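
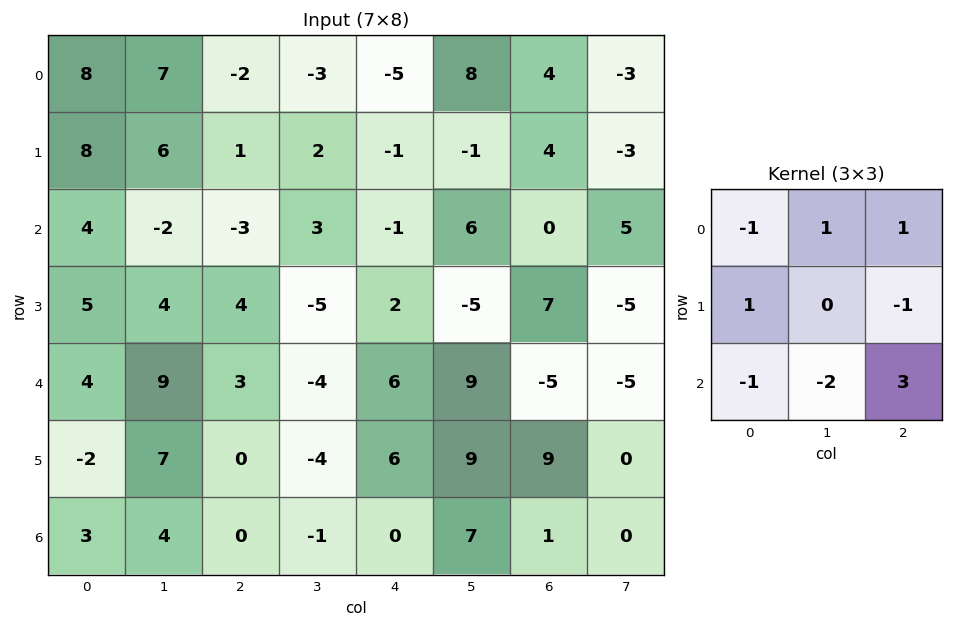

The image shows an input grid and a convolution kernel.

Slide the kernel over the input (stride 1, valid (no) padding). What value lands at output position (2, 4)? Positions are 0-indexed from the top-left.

-37

The receptive field on the input at this output position is [-1 6 0 / 2 -5 7 / 6 9 -5]. Elementwise product with the kernel and sum: -1·-1 + 6·1 + 0·1 + 2·1 + 7·-1 + 6·-1 + 9·-2 + -5·3.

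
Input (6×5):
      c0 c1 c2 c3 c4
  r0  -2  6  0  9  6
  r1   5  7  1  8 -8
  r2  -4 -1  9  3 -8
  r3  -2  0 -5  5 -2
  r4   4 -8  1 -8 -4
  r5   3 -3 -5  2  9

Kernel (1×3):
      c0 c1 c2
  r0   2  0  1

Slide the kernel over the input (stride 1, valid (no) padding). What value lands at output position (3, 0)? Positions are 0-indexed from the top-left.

The receptive field on the input at this output position is [-2 0 -5]. Elementwise product with the kernel and sum: -2·2 + -5·1.

-9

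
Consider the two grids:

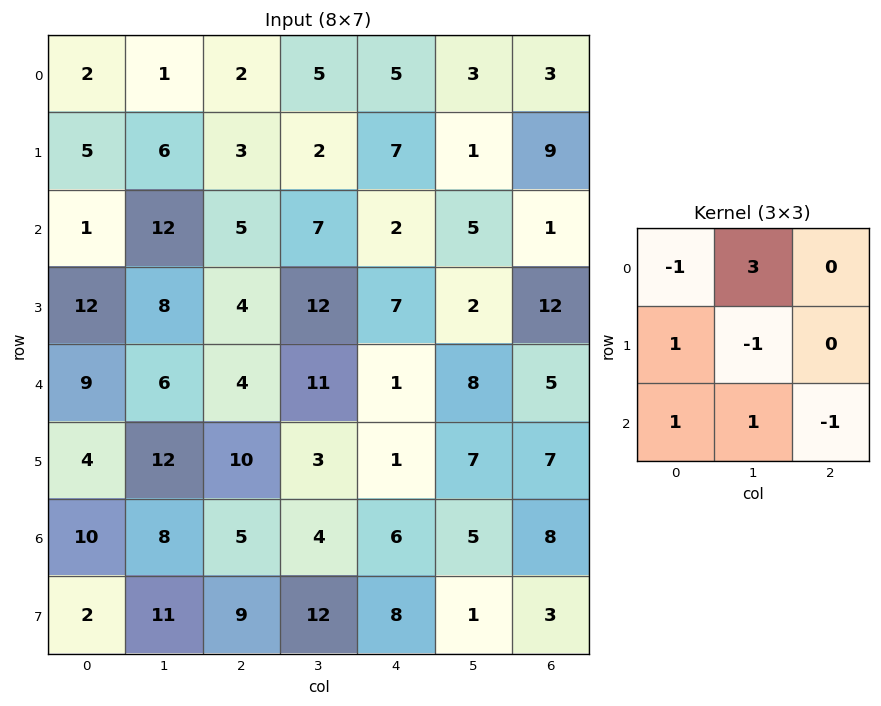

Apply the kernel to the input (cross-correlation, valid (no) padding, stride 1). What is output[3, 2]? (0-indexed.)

37

The receptive field on the input at this output position is [4 12 7 / 4 11 1 / 10 3 1]. Elementwise product with the kernel and sum: 4·-1 + 12·3 + 4·1 + 11·-1 + 10·1 + 3·1 + 1·-1.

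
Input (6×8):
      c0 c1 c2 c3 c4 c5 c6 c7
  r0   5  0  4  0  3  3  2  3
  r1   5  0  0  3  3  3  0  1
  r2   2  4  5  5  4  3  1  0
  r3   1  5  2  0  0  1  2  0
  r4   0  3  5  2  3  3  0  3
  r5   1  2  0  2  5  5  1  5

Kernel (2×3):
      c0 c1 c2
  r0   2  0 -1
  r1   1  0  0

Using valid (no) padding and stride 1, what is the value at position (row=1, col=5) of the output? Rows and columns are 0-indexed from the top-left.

8

The receptive field on the input at this output position is [3 0 1 / 3 1 0]. Elementwise product with the kernel and sum: 3·2 + 1·-1 + 3·1.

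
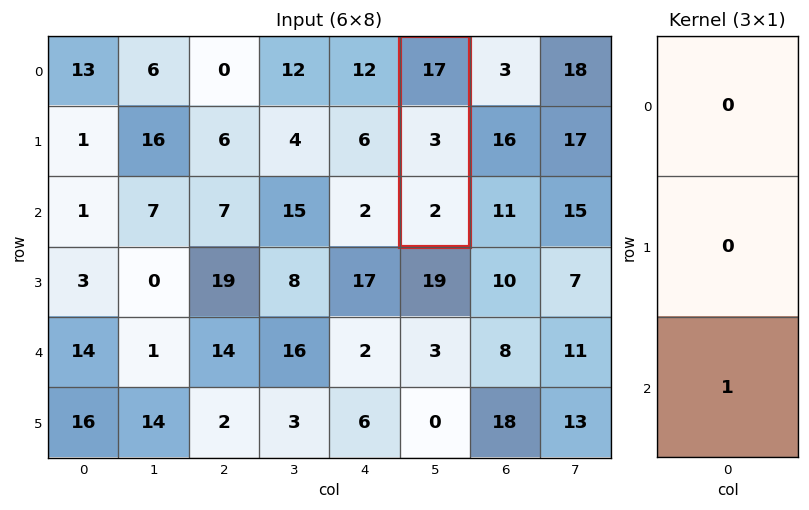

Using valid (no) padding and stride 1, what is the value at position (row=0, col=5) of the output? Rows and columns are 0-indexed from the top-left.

2

The receptive field on the input at this output position is [17 / 3 / 2]. Elementwise product with the kernel and sum: 2·1.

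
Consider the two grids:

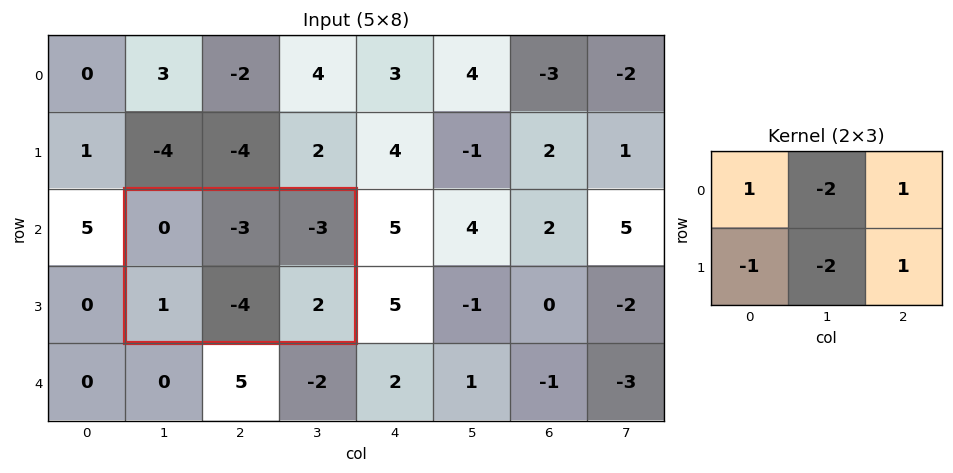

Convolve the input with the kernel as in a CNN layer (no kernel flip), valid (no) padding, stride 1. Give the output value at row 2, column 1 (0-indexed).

The receptive field on the input at this output position is [0 -3 -3 / 1 -4 2]. Elementwise product with the kernel and sum: 0·1 + -3·-2 + -3·1 + 1·-1 + -4·-2 + 2·1.

12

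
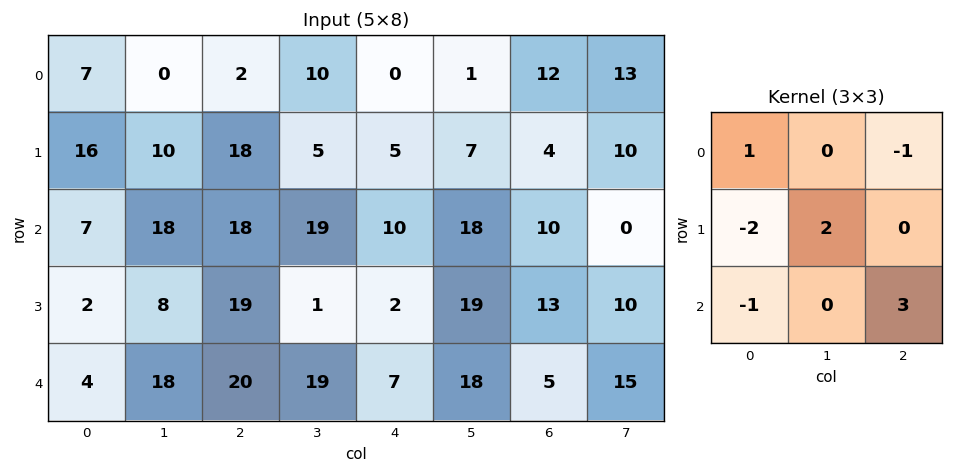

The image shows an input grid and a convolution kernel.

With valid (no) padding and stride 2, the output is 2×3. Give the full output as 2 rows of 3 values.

Output[0,0]: The receptive field on the input at this output position is [7 0 2 / 16 10 18 / 7 18 18]. Elementwise product with the kernel and sum: 7·1 + 2·-1 + 16·-2 + 10·2 + 7·-1 + 18·3.
Output[0,1]: The receptive field on the input at this output position is [2 10 0 / 18 5 5 / 18 19 10]. Elementwise product with the kernel and sum: 2·1 + 0·-1 + 18·-2 + 5·2 + 18·-1 + 10·3.

40 -12 12
57 -27 42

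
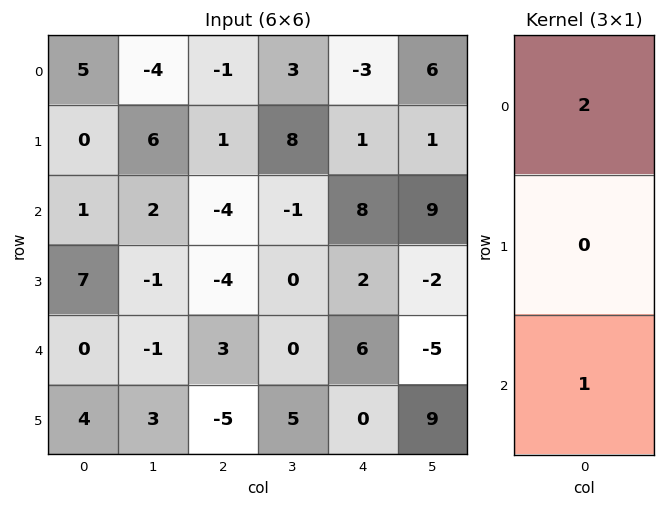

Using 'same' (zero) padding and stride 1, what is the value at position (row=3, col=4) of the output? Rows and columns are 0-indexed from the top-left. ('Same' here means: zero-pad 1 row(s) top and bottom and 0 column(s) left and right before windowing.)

The receptive field on the zero-padded input at this output position is [8 / 2 / 6]. Elementwise product with the kernel and sum: 8·2 + 6·1.

22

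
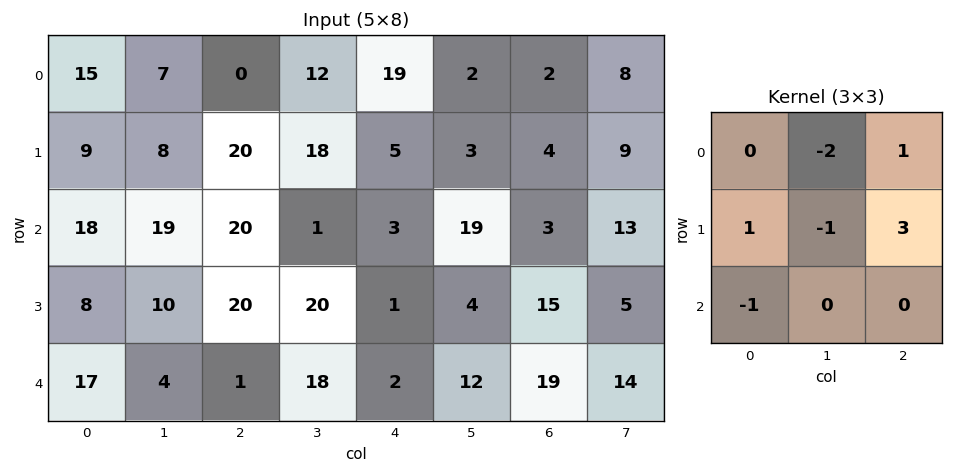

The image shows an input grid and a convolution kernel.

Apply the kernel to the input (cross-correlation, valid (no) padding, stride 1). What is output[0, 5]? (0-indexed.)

The receptive field on the input at this output position is [2 2 8 / 3 4 9 / 19 3 13]. Elementwise product with the kernel and sum: 2·-2 + 8·1 + 3·1 + 4·-1 + 9·3 + 19·-1.

11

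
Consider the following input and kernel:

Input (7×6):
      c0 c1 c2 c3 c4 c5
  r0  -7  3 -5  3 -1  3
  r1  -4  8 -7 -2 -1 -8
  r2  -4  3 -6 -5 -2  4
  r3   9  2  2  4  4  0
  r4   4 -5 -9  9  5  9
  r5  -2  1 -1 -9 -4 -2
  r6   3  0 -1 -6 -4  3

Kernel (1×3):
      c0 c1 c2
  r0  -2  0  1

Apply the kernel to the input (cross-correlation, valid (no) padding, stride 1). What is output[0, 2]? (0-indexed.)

9

The receptive field on the input at this output position is [-5 3 -1]. Elementwise product with the kernel and sum: -5·-2 + -1·1.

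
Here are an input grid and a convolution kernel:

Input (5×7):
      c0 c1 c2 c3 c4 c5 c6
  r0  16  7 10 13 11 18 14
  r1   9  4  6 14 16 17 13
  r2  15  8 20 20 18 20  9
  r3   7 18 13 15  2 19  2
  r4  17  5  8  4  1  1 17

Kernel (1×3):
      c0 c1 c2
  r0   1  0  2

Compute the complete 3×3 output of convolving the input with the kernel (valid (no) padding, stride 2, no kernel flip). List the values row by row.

Output[0,0]: The receptive field on the input at this output position is [16 7 10]. Elementwise product with the kernel and sum: 16·1 + 10·2.
Output[0,1]: The receptive field on the input at this output position is [10 13 11]. Elementwise product with the kernel and sum: 10·1 + 11·2.

36 32 39
55 56 36
33 10 35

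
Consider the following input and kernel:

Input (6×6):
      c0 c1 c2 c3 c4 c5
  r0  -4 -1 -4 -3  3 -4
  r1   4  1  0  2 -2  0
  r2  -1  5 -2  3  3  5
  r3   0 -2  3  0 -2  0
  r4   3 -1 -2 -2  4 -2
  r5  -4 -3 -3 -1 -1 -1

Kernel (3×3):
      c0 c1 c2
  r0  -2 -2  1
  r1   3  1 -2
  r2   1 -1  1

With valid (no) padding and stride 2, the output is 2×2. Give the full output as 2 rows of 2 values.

11 21
-16 18

Output[0,0]: The receptive field on the input at this output position is [-4 -1 -4 / 4 1 0 / -1 5 -2]. Elementwise product with the kernel and sum: -4·-2 + -1·-2 + -4·1 + 4·3 + 1·1 + 0·-2 + -1·1 + 5·-1 + -2·1.
Output[0,1]: The receptive field on the input at this output position is [-4 -3 3 / 0 2 -2 / -2 3 3]. Elementwise product with the kernel and sum: -4·-2 + -3·-2 + 3·1 + 0·3 + 2·1 + -2·-2 + -2·1 + 3·-1 + 3·1.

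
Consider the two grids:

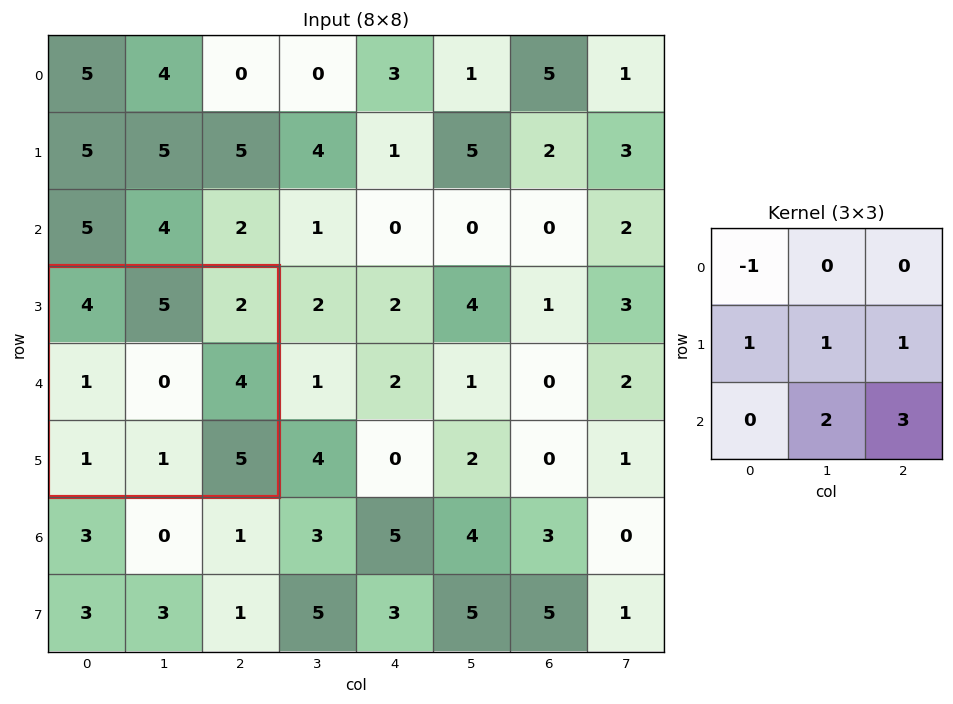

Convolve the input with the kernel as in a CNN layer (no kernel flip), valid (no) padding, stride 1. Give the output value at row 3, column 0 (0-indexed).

18

The receptive field on the input at this output position is [4 5 2 / 1 0 4 / 1 1 5]. Elementwise product with the kernel and sum: 4·-1 + 1·1 + 0·1 + 4·1 + 1·2 + 5·3.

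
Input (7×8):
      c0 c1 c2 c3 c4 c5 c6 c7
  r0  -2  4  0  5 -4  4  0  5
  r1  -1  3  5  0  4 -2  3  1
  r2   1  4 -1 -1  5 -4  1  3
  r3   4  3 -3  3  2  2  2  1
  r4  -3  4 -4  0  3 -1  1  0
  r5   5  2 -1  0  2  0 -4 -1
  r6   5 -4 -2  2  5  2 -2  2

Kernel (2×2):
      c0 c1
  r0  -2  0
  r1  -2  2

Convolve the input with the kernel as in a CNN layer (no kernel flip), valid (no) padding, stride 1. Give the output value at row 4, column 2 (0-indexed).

10

The receptive field on the input at this output position is [-4 0 / -1 0]. Elementwise product with the kernel and sum: -4·-2 + -1·-2 + 0·2.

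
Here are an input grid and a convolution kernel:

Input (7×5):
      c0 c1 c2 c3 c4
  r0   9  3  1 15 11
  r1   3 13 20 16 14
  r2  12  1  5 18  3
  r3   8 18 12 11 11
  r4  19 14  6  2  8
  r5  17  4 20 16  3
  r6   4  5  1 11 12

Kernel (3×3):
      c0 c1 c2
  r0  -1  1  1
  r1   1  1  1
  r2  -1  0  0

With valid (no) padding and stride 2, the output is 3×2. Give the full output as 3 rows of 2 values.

19 70
13 44
38 42

Output[0,0]: The receptive field on the input at this output position is [9 3 1 / 3 13 20 / 12 1 5]. Elementwise product with the kernel and sum: 9·-1 + 3·1 + 1·1 + 3·1 + 13·1 + 20·1 + 12·-1.
Output[0,1]: The receptive field on the input at this output position is [1 15 11 / 20 16 14 / 5 18 3]. Elementwise product with the kernel and sum: 1·-1 + 15·1 + 11·1 + 20·1 + 16·1 + 14·1 + 5·-1.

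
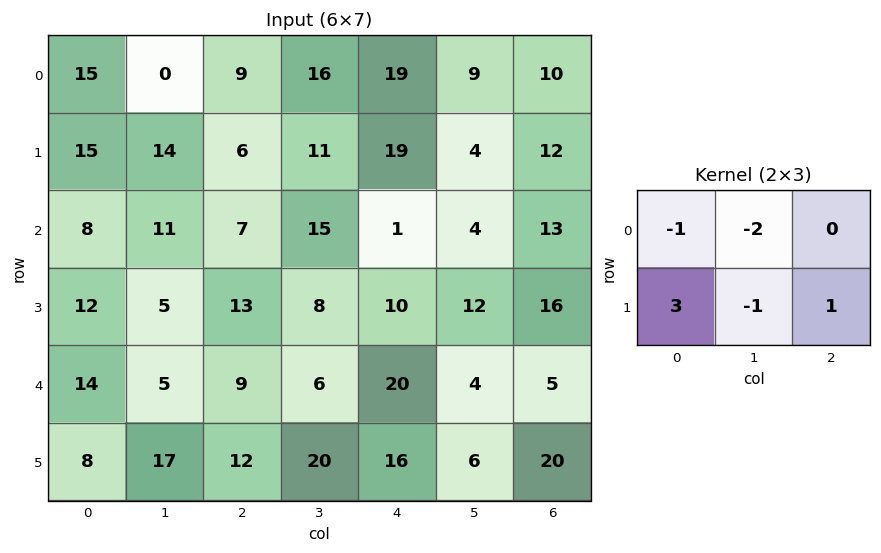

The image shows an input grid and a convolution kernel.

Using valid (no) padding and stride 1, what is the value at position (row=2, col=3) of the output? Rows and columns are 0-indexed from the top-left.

9

The receptive field on the input at this output position is [15 1 4 / 8 10 12]. Elementwise product with the kernel and sum: 15·-1 + 1·-2 + 8·3 + 10·-1 + 12·1.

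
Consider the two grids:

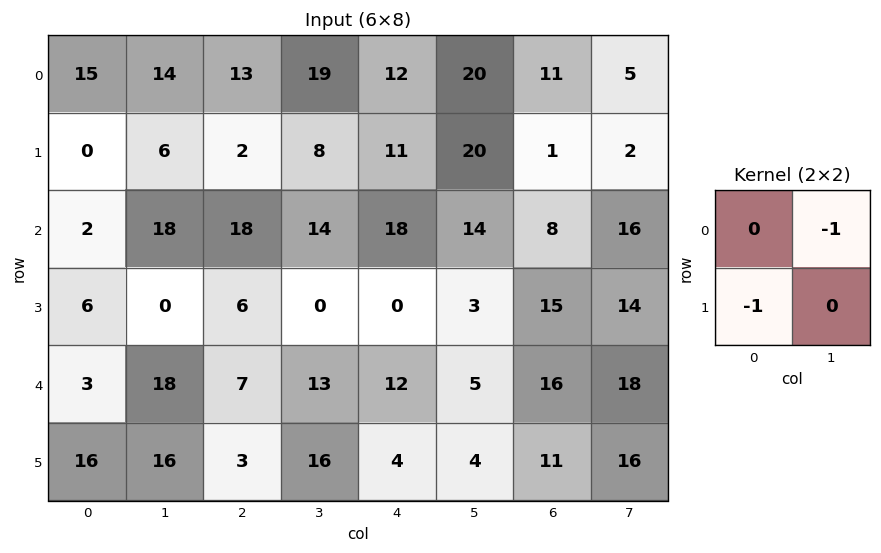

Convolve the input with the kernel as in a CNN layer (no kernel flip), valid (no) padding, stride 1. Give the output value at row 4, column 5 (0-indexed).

The receptive field on the input at this output position is [5 16 / 4 11]. Elementwise product with the kernel and sum: 16·-1 + 4·-1.

-20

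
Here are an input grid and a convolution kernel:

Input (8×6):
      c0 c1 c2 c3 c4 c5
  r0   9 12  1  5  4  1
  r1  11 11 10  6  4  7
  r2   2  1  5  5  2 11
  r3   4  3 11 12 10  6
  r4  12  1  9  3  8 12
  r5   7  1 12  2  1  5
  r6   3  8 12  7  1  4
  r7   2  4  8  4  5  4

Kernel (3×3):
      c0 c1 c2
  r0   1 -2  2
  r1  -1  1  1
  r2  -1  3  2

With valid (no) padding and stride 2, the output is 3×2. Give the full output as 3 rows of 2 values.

Output[0,0]: The receptive field on the input at this output position is [9 12 1 / 11 11 10 / 2 1 5]. Elementwise product with the kernel and sum: 9·1 + 12·-2 + 1·2 + 11·-1 + 11·1 + 10·1 + 2·-1 + 1·3 + 5·2.
Output[0,1]: The receptive field on the input at this output position is [1 5 4 / 10 6 4 / 5 5 2]. Elementwise product with the kernel and sum: 1·1 + 5·-2 + 4·2 + 10·-1 + 6·1 + 4·1 + 5·-1 + 5·3 + 2·2.

8 13
29 26
79 21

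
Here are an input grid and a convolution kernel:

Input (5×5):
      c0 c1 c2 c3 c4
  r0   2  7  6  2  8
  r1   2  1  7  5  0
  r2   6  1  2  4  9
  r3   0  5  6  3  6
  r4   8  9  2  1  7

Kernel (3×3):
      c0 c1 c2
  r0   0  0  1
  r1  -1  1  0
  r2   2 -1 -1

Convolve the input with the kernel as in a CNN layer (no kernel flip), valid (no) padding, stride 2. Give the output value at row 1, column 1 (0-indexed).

The receptive field on the input at this output position is [2 4 9 / 6 3 6 / 2 1 7]. Elementwise product with the kernel and sum: 9·1 + 6·-1 + 3·1 + 2·2 + 1·-1 + 7·-1.

2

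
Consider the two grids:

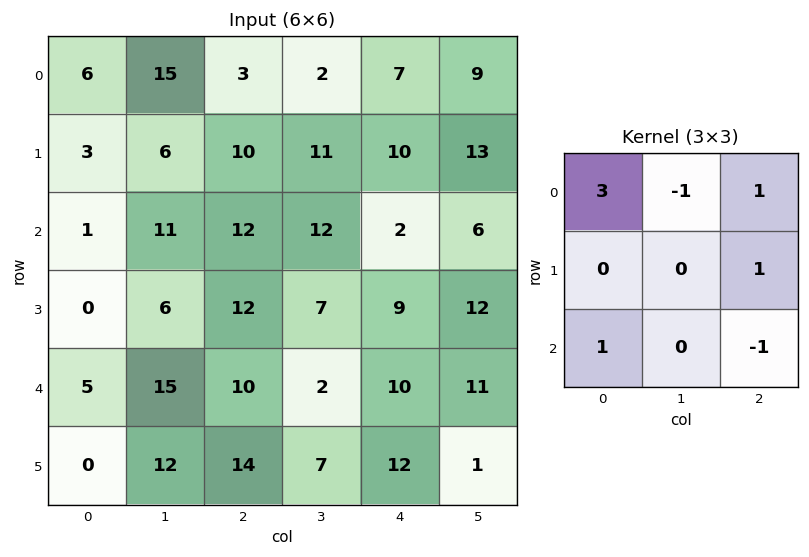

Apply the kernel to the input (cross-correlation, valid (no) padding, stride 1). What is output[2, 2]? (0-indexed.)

35

The receptive field on the input at this output position is [12 12 2 / 12 7 9 / 10 2 10]. Elementwise product with the kernel and sum: 12·3 + 12·-1 + 2·1 + 9·1 + 10·1 + 10·-1.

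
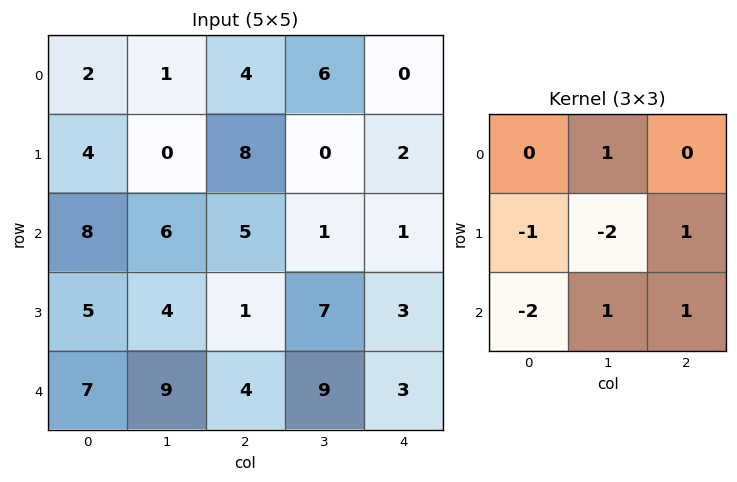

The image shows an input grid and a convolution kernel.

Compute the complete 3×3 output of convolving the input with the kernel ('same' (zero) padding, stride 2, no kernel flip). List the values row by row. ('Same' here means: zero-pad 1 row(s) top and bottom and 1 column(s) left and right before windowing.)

1 5 -4
3 -7 -12
0 -7 -12

Output[0,0]: The receptive field on the zero-padded input at this output position is [0 0 0 / 0 2 1 / 0 4 0]. Elementwise product with the kernel and sum: 0·1 + 0·-1 + 2·-2 + 1·1 + 0·-2 + 4·1 + 0·1.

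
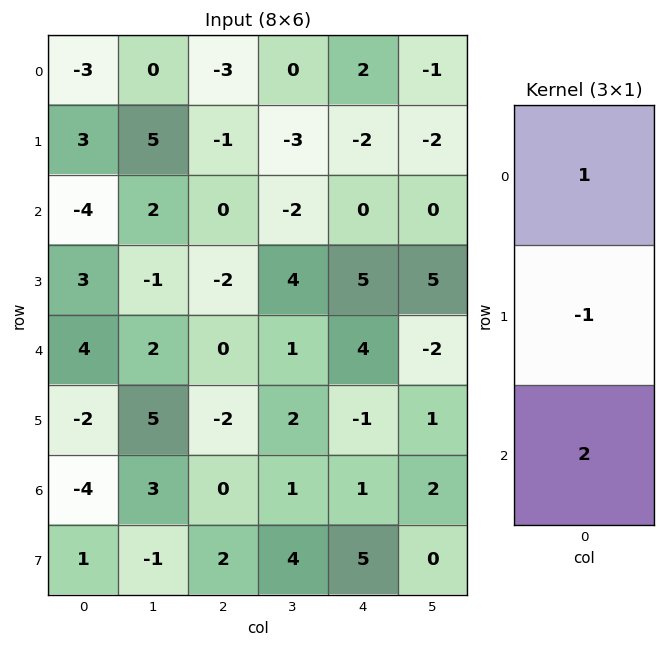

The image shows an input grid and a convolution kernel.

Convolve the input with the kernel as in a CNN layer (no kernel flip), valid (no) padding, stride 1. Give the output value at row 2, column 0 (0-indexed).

1

The receptive field on the input at this output position is [-4 / 3 / 4]. Elementwise product with the kernel and sum: -4·1 + 3·-1 + 4·2.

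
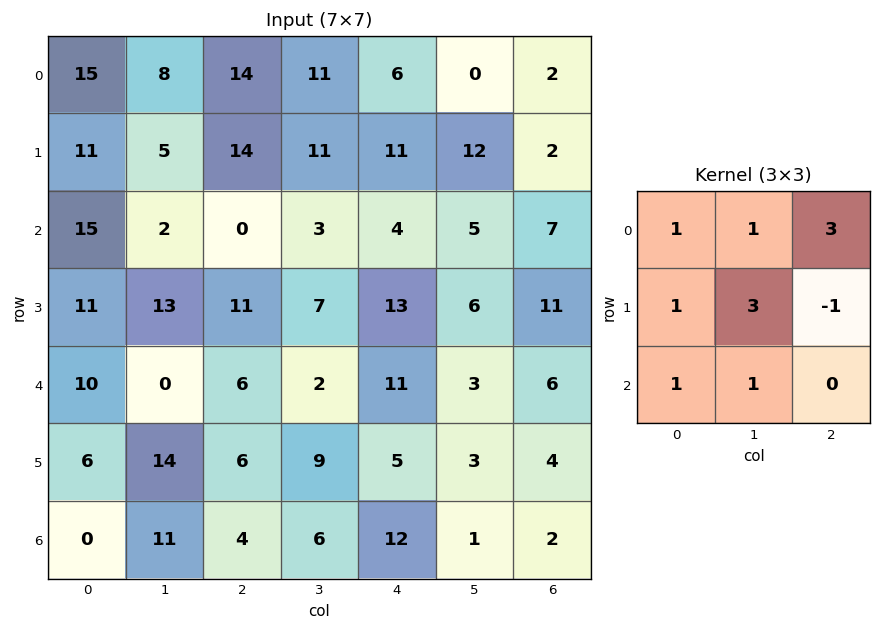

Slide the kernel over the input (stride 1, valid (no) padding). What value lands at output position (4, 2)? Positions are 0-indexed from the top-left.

79

The receptive field on the input at this output position is [6 2 11 / 6 9 5 / 4 6 12]. Elementwise product with the kernel and sum: 6·1 + 2·1 + 11·3 + 6·1 + 9·3 + 5·-1 + 4·1 + 6·1.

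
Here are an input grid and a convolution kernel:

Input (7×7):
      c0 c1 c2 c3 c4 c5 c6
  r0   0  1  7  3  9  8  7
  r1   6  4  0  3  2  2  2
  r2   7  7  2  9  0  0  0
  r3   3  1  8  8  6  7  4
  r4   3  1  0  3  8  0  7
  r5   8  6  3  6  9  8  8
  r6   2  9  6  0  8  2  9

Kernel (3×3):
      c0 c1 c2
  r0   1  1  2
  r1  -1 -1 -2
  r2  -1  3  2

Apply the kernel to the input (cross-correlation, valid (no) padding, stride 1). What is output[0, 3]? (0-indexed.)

10

The receptive field on the input at this output position is [3 9 8 / 3 2 2 / 9 0 0]. Elementwise product with the kernel and sum: 3·1 + 9·1 + 8·2 + 3·-1 + 2·-1 + 2·-2 + 9·-1 + 0·3 + 0·2.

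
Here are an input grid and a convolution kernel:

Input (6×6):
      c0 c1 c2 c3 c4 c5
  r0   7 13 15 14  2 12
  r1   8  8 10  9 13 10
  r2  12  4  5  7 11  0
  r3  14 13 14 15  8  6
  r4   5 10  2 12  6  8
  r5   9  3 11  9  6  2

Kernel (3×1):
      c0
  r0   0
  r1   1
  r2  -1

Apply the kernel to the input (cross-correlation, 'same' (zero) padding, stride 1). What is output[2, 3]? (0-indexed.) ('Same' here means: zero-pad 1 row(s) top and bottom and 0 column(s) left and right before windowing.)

The receptive field on the zero-padded input at this output position is [9 / 7 / 15]. Elementwise product with the kernel and sum: 7·1 + 15·-1.

-8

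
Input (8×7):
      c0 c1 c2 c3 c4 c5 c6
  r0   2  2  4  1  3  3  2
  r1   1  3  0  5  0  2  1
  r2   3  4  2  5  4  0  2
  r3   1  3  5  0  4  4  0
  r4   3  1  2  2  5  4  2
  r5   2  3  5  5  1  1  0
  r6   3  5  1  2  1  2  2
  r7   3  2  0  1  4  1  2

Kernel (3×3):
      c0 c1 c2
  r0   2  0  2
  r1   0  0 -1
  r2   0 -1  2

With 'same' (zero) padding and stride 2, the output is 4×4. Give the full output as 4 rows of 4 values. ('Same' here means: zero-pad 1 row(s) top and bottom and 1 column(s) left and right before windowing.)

3 9 1 -1
7 6 18 4
9 9 5 8
2 16 8 0

Output[0,0]: The receptive field on the zero-padded input at this output position is [0 0 0 / 0 2 2 / 0 1 3]. Elementwise product with the kernel and sum: 0·2 + 0·2 + 2·-1 + 1·-1 + 3·2.
Output[0,1]: The receptive field on the zero-padded input at this output position is [0 0 0 / 2 4 1 / 3 0 5]. Elementwise product with the kernel and sum: 0·2 + 0·2 + 1·-1 + 0·-1 + 5·2.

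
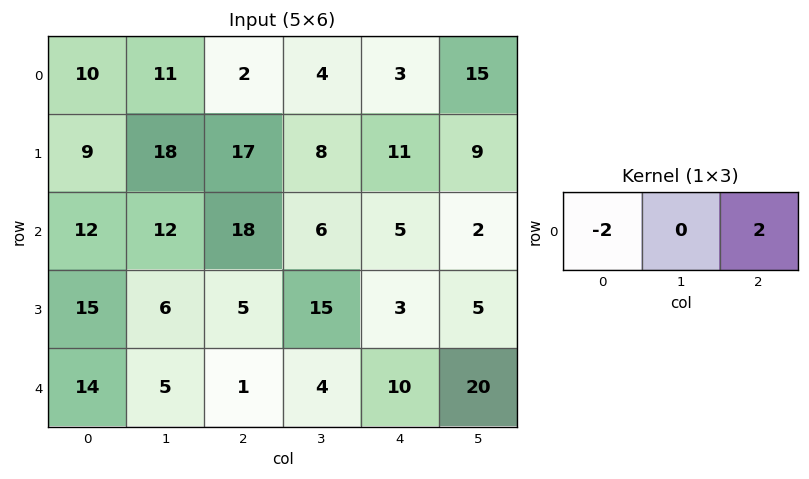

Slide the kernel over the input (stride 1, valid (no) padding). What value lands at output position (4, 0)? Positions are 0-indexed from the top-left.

The receptive field on the input at this output position is [14 5 1]. Elementwise product with the kernel and sum: 14·-2 + 1·2.

-26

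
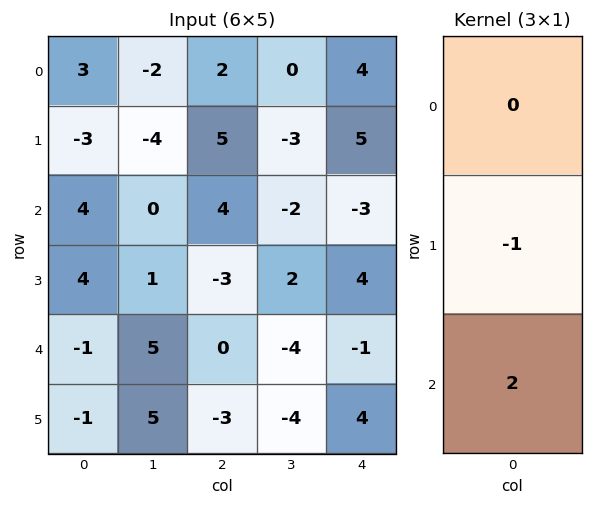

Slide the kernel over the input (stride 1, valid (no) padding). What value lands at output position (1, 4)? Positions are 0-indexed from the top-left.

The receptive field on the input at this output position is [5 / -3 / 4]. Elementwise product with the kernel and sum: -3·-1 + 4·2.

11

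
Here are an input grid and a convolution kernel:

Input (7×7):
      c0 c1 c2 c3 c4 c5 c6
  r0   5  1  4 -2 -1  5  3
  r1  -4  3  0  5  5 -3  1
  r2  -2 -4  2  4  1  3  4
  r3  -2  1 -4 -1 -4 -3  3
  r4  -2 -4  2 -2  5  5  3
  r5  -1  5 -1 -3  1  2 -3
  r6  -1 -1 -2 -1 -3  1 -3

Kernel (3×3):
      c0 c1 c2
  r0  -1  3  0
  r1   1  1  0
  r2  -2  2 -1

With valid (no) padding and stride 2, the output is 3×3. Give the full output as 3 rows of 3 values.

-9 -2 18
-17 -8 -2
-4 -7 24

Output[0,0]: The receptive field on the input at this output position is [5 1 4 / -4 3 0 / -2 -4 2]. Elementwise product with the kernel and sum: 5·-1 + 1·3 + -4·1 + 3·1 + -2·-2 + -4·2 + 2·-1.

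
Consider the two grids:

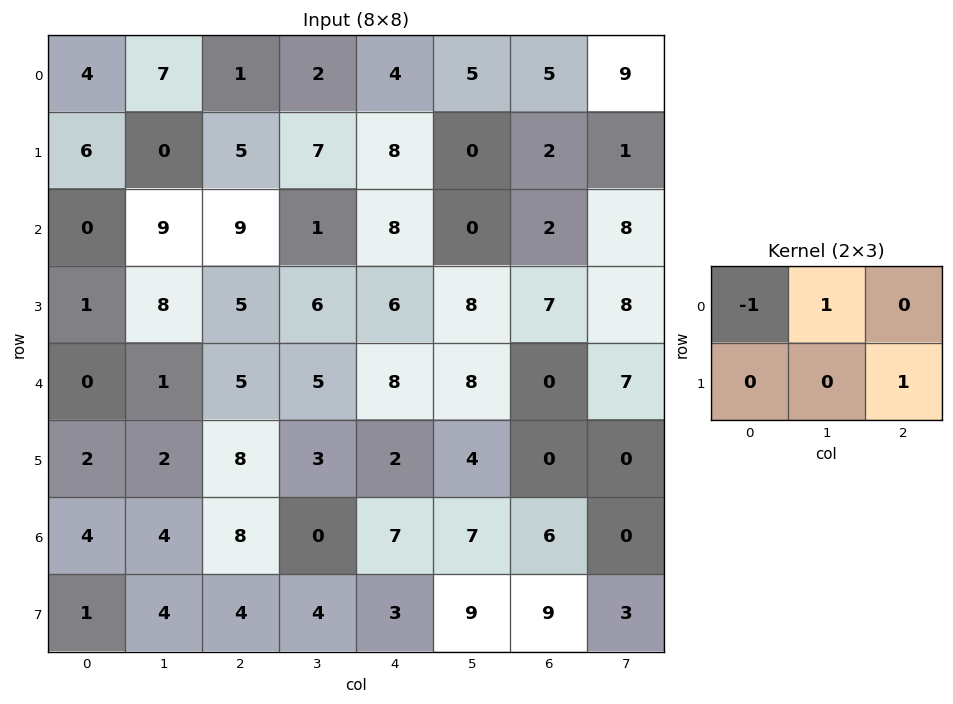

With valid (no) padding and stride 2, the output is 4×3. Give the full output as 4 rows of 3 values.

Output[0,0]: The receptive field on the input at this output position is [4 7 1 / 6 0 5]. Elementwise product with the kernel and sum: 4·-1 + 7·1 + 5·1.

8 9 3
14 -2 -1
9 2 0
4 -5 9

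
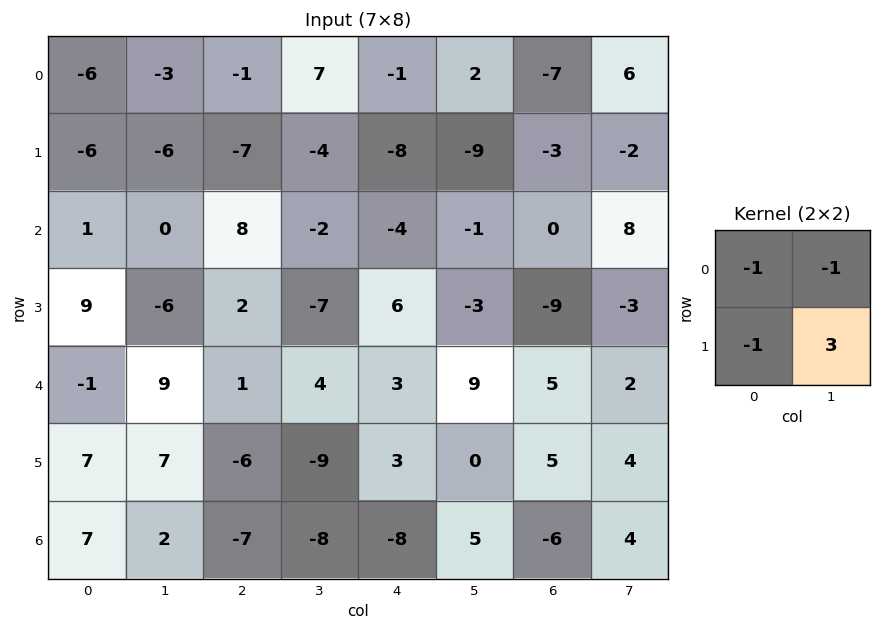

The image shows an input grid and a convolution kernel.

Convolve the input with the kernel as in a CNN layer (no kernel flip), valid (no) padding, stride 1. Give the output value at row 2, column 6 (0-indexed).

-8

The receptive field on the input at this output position is [0 8 / -9 -3]. Elementwise product with the kernel and sum: 0·-1 + 8·-1 + -9·-1 + -3·3.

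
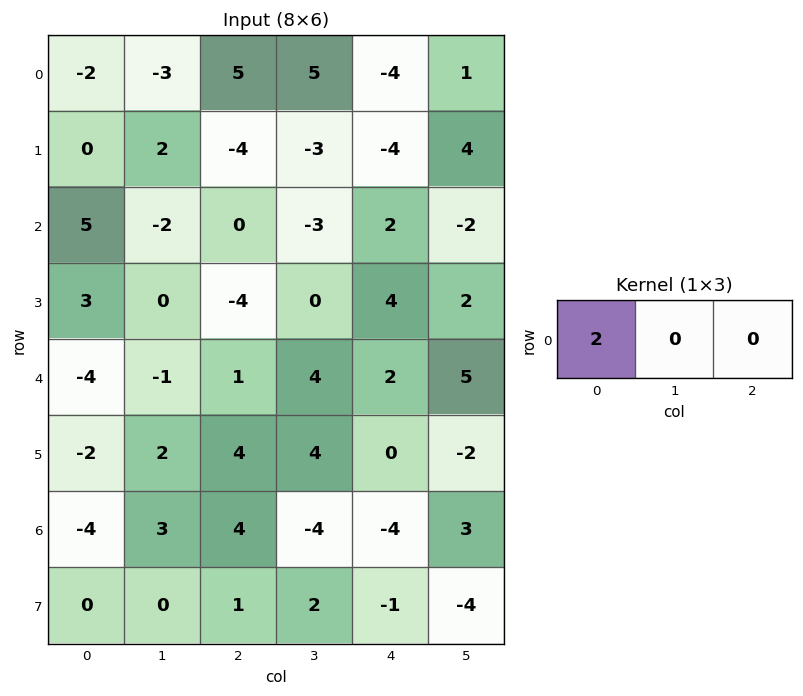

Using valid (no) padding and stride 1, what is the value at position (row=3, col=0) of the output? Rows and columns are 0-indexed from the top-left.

The receptive field on the input at this output position is [3 0 -4]. Elementwise product with the kernel and sum: 3·2.

6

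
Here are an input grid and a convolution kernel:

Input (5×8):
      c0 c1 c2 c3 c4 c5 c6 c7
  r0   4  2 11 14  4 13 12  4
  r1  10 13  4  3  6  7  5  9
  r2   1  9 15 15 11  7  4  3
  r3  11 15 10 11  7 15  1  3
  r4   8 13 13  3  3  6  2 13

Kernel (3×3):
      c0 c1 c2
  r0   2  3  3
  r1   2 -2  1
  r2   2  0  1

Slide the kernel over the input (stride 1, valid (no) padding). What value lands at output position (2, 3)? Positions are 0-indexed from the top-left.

The receptive field on the input at this output position is [15 11 7 / 11 7 15 / 3 3 6]. Elementwise product with the kernel and sum: 15·2 + 11·3 + 7·3 + 11·2 + 7·-2 + 15·1 + 3·2 + 6·1.

119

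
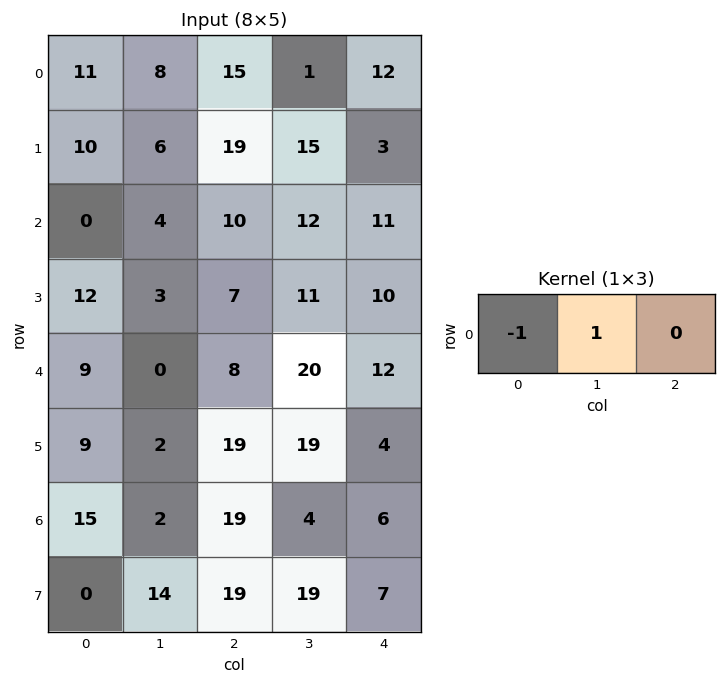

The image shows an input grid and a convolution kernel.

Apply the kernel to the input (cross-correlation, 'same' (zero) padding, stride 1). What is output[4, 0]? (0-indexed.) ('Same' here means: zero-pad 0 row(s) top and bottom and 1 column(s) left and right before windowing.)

The receptive field on the zero-padded input at this output position is [0 9 0]. Elementwise product with the kernel and sum: 0·-1 + 9·1.

9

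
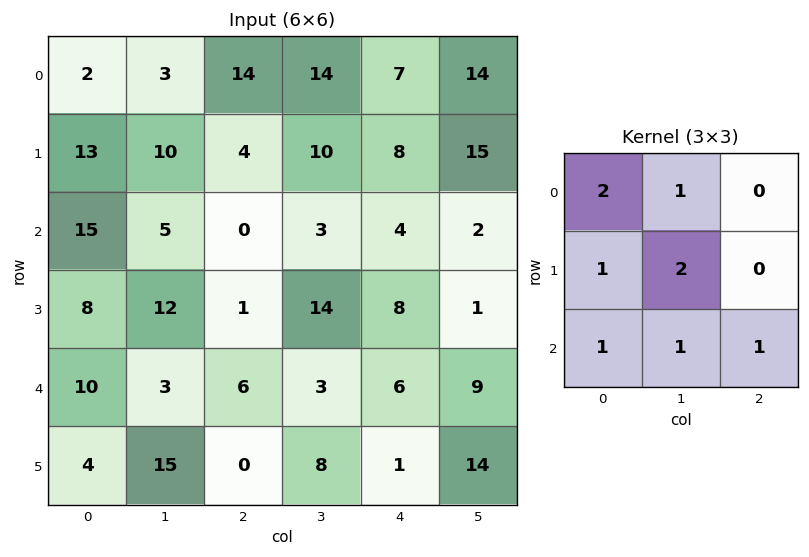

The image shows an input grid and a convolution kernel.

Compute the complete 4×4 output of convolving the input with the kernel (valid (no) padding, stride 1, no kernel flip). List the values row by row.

60 46 73 70
82 56 47 62
86 36 47 58
63 63 37 74

Output[0,0]: The receptive field on the input at this output position is [2 3 14 / 13 10 4 / 15 5 0]. Elementwise product with the kernel and sum: 2·2 + 3·1 + 13·1 + 10·2 + 15·1 + 5·1 + 0·1.
Output[0,1]: The receptive field on the input at this output position is [3 14 14 / 10 4 10 / 5 0 3]. Elementwise product with the kernel and sum: 3·2 + 14·1 + 10·1 + 4·2 + 5·1 + 0·1 + 3·1.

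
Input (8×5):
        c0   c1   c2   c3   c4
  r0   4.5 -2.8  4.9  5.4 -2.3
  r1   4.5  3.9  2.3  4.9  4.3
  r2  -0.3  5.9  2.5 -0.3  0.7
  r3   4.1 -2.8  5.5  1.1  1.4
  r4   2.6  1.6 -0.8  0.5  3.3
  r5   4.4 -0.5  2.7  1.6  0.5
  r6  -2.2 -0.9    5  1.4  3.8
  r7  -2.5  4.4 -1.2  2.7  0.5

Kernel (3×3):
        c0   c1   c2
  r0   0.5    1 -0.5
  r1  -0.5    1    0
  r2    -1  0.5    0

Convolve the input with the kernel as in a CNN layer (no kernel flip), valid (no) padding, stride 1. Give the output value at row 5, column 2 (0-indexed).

The receptive field on the input at this output position is [2.7 1.6 0.5 / 5 1.4 3.8 / -1.2 2.7 0.5]. Elementwise product with the kernel and sum: 2.7·0.5 + 1.6·1 + 0.5·-0.5 + 5·-0.5 + 1.4·1 + -1.2·-1 + 2.7·0.5.

4.15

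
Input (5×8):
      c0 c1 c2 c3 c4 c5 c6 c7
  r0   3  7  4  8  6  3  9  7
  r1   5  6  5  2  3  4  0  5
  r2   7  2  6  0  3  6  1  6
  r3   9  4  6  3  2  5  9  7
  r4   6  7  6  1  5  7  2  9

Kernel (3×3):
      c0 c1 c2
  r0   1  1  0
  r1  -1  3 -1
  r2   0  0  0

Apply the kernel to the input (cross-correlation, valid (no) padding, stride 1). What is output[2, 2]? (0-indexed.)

7

The receptive field on the input at this output position is [6 0 3 / 6 3 2 / 6 1 5]. Elementwise product with the kernel and sum: 6·1 + 0·1 + 6·-1 + 3·3 + 2·-1.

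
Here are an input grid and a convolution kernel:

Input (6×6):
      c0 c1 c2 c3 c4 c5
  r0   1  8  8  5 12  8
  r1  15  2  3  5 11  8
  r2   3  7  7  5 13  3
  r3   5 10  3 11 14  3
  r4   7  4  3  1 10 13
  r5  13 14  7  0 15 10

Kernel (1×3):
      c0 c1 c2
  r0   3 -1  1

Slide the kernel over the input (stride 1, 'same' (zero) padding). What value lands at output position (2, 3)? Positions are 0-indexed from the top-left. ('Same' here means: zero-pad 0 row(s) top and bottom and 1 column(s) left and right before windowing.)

The receptive field on the zero-padded input at this output position is [7 5 13]. Elementwise product with the kernel and sum: 7·3 + 5·-1 + 13·1.

29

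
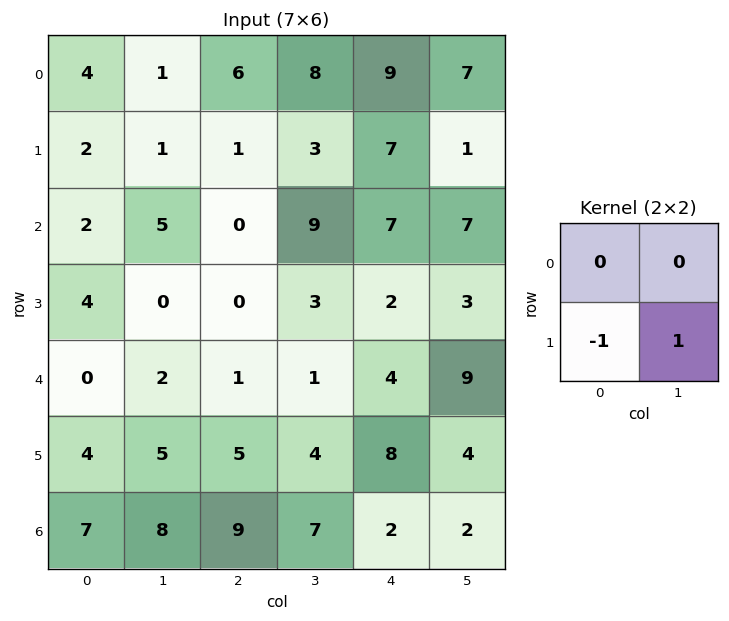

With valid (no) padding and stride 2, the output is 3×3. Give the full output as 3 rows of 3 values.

Output[0,0]: The receptive field on the input at this output position is [4 1 / 2 1]. Elementwise product with the kernel and sum: 2·-1 + 1·1.

-1 2 -6
-4 3 1
1 -1 -4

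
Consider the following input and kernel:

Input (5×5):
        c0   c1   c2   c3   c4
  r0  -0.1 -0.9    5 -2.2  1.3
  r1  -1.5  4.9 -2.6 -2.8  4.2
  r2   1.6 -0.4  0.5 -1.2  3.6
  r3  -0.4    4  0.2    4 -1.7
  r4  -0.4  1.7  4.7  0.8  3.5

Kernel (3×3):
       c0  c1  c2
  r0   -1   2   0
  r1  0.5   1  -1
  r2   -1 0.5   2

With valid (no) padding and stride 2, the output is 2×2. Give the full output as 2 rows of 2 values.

Output[0,0]: The receptive field on the input at this output position is [-0.1 -0.9 5 / -1.5 4.9 -2.6 / 1.6 -0.4 0.5]. Elementwise product with the kernel and sum: -0.1·-1 + -0.9·2 + -1.5·0.5 + 4.9·1 + -2.6·-1 + 1.6·-1 + -0.4·0.5 + 0.5·2.

4.25 -11.6
11.85 5.6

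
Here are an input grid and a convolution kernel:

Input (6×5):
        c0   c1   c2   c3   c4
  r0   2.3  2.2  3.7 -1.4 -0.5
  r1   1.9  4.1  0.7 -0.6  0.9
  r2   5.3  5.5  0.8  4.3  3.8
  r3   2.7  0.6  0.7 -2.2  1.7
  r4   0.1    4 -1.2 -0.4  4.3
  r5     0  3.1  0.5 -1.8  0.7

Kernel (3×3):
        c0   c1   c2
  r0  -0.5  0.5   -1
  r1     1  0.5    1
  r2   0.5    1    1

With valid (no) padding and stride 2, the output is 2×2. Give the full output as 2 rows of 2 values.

9.85 7.75
5.85 2.55

Output[0,0]: The receptive field on the input at this output position is [2.3 2.2 3.7 / 1.9 4.1 0.7 / 5.3 5.5 0.8]. Elementwise product with the kernel and sum: 2.3·-0.5 + 2.2·0.5 + 3.7·-1 + 1.9·1 + 4.1·0.5 + 0.7·1 + 5.3·0.5 + 5.5·1 + 0.8·1.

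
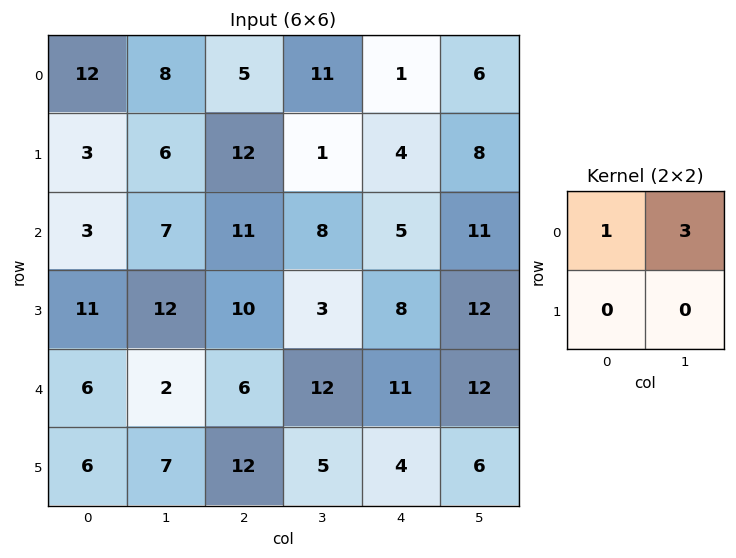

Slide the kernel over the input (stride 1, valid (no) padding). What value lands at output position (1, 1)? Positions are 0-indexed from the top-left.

42

The receptive field on the input at this output position is [6 12 / 7 11]. Elementwise product with the kernel and sum: 6·1 + 12·3.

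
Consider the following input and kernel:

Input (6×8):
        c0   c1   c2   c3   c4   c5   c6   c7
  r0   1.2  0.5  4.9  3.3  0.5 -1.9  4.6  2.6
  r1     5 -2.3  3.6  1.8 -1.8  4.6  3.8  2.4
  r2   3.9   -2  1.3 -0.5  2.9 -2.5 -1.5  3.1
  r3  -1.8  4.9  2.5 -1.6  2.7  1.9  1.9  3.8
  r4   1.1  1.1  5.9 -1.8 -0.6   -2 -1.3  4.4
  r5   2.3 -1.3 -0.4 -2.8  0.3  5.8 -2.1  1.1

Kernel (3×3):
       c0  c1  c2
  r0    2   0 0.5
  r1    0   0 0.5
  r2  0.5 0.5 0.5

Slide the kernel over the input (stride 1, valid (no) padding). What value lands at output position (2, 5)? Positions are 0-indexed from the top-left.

The receptive field on the input at this output position is [-2.5 -1.5 3.1 / 1.9 1.9 3.8 / -2 -1.3 4.4]. Elementwise product with the kernel and sum: -2.5·2 + 3.1·0.5 + 3.8·0.5 + -2·0.5 + -1.3·0.5 + 4.4·0.5.

-1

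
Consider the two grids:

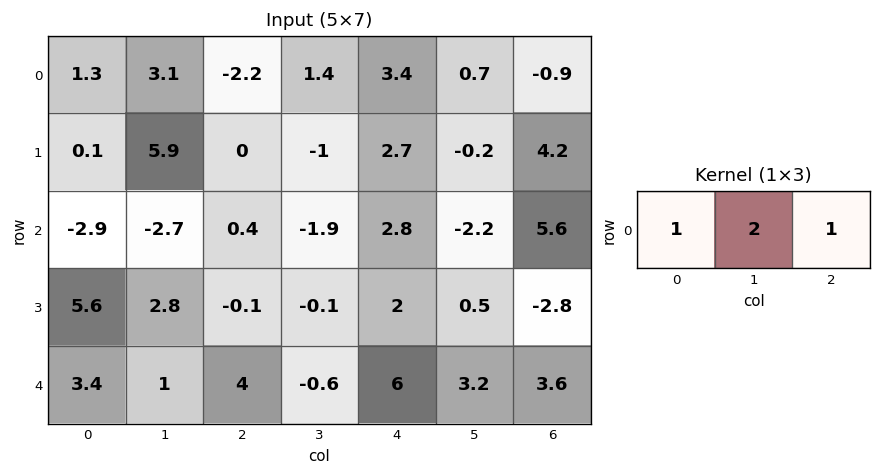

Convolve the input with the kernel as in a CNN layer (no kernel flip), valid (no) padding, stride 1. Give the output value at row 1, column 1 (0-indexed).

The receptive field on the input at this output position is [5.9 0 -1]. Elementwise product with the kernel and sum: 5.9·1 + 0·2 + -1·1.

4.9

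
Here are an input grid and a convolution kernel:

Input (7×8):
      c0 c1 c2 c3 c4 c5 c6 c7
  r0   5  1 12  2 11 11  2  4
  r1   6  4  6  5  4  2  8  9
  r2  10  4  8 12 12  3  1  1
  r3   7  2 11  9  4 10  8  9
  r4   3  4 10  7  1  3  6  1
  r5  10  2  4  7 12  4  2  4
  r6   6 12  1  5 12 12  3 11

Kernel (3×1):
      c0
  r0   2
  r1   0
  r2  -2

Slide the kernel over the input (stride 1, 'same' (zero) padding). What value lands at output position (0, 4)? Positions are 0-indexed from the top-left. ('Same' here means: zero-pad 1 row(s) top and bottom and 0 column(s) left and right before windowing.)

-8

The receptive field on the zero-padded input at this output position is [0 / 11 / 4]. Elementwise product with the kernel and sum: 0·2 + 4·-2.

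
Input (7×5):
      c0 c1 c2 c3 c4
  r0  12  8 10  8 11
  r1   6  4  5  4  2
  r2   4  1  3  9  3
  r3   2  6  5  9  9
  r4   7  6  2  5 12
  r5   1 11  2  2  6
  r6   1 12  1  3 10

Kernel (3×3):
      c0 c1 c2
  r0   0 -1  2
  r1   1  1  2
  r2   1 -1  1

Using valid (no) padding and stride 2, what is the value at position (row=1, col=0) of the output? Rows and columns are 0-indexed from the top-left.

26

The receptive field on the input at this output position is [4 1 3 / 2 6 5 / 7 6 2]. Elementwise product with the kernel and sum: 1·-1 + 3·2 + 2·1 + 6·1 + 5·2 + 7·1 + 6·-1 + 2·1.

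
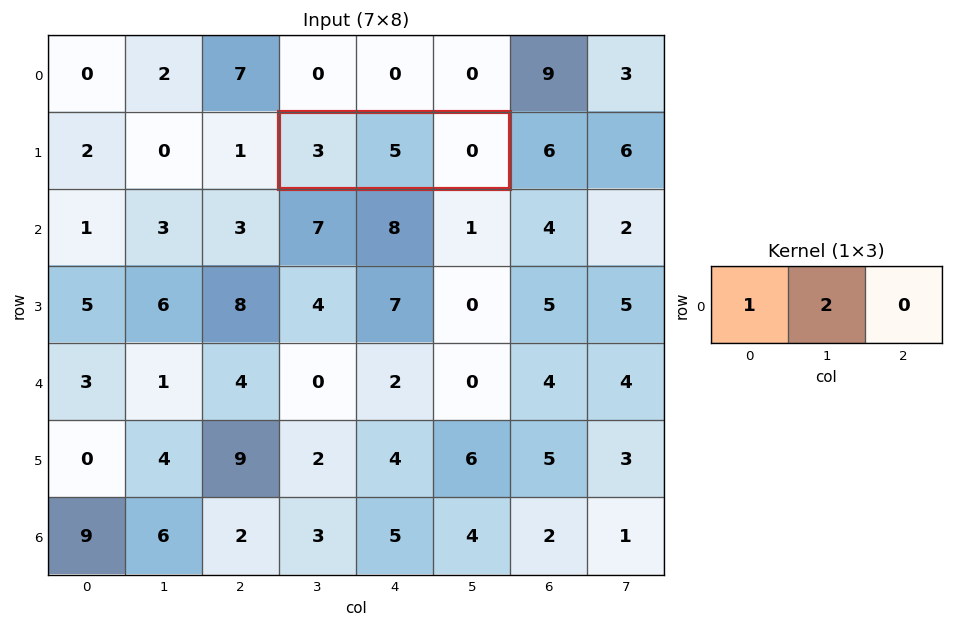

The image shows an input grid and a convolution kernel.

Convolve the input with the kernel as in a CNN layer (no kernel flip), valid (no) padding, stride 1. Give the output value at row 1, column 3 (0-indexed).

The receptive field on the input at this output position is [3 5 0]. Elementwise product with the kernel and sum: 3·1 + 5·2.

13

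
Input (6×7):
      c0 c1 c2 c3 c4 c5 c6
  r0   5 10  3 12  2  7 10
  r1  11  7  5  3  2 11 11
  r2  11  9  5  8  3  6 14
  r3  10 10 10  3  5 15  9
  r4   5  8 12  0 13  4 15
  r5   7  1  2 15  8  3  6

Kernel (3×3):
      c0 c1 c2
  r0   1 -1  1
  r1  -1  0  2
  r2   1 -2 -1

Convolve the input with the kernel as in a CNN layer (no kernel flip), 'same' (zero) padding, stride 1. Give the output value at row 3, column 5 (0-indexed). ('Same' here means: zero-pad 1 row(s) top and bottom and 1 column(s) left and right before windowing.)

The receptive field on the zero-padded input at this output position is [3 6 14 / 5 15 9 / 13 4 15]. Elementwise product with the kernel and sum: 3·1 + 6·-1 + 14·1 + 5·-1 + 9·2 + 13·1 + 4·-2 + 15·-1.

14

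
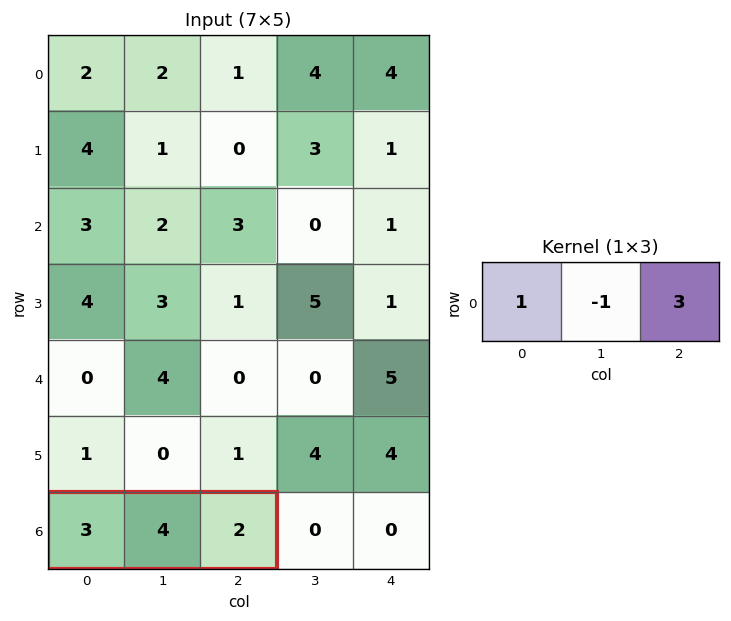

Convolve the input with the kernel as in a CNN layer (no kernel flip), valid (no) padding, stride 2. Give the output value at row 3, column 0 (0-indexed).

The receptive field on the input at this output position is [3 4 2]. Elementwise product with the kernel and sum: 3·1 + 4·-1 + 2·3.

5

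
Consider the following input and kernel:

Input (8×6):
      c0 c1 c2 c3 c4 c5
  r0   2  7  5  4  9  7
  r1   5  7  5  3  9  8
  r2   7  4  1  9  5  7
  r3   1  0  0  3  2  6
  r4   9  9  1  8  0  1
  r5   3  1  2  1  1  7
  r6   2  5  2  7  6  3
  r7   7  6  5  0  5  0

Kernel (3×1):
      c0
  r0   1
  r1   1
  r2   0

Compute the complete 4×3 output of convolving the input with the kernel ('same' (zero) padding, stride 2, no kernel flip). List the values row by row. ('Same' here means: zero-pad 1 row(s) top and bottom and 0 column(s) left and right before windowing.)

Output[0,0]: The receptive field on the zero-padded input at this output position is [0 / 2 / 5]. Elementwise product with the kernel and sum: 0·1 + 2·1.
Output[0,1]: The receptive field on the zero-padded input at this output position is [0 / 5 / 5]. Elementwise product with the kernel and sum: 0·1 + 5·1.

2 5 9
12 6 14
10 1 2
5 4 7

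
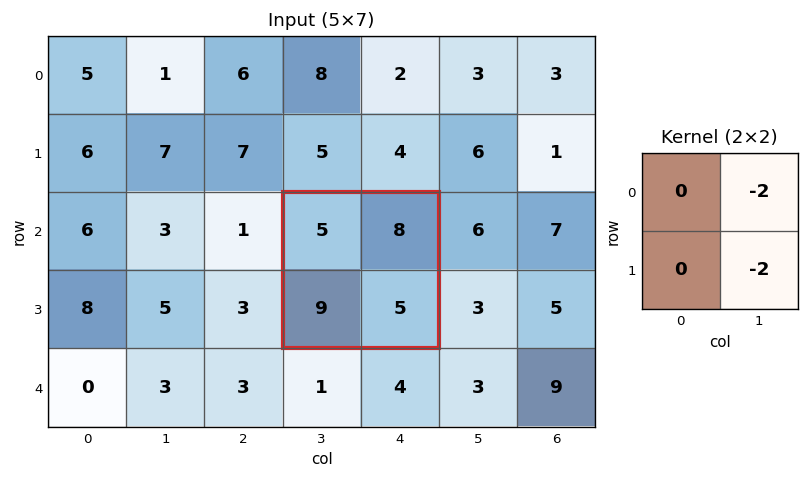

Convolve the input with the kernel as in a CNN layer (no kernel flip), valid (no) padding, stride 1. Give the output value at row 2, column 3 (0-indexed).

-26

The receptive field on the input at this output position is [5 8 / 9 5]. Elementwise product with the kernel and sum: 8·-2 + 5·-2.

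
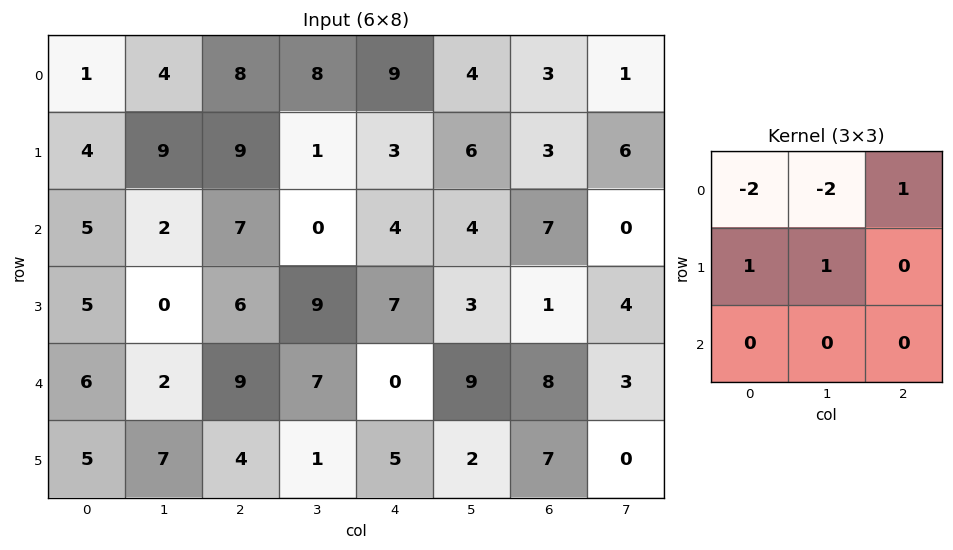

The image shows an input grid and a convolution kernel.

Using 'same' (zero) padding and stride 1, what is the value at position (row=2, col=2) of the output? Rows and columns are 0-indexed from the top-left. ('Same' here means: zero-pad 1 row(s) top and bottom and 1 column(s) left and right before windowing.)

The receptive field on the zero-padded input at this output position is [9 9 1 / 2 7 0 / 0 6 9]. Elementwise product with the kernel and sum: 9·-2 + 9·-2 + 1·1 + 2·1 + 7·1.

-26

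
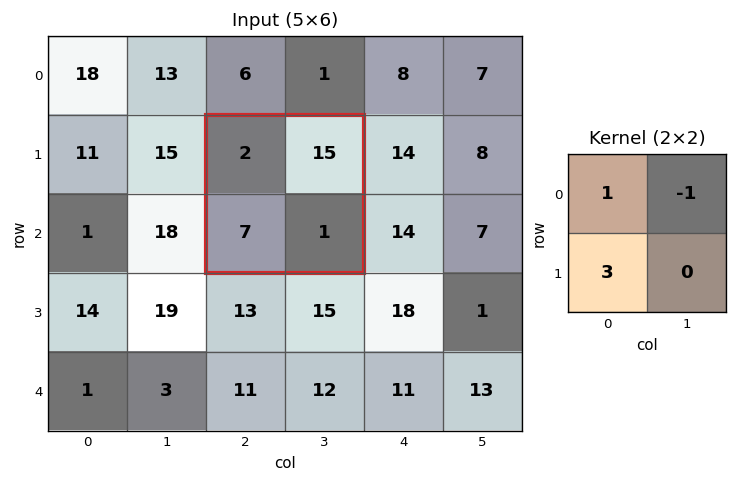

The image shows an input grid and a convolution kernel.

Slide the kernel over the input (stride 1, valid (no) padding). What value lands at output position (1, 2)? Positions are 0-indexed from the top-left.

8

The receptive field on the input at this output position is [2 15 / 7 1]. Elementwise product with the kernel and sum: 2·1 + 15·-1 + 7·3.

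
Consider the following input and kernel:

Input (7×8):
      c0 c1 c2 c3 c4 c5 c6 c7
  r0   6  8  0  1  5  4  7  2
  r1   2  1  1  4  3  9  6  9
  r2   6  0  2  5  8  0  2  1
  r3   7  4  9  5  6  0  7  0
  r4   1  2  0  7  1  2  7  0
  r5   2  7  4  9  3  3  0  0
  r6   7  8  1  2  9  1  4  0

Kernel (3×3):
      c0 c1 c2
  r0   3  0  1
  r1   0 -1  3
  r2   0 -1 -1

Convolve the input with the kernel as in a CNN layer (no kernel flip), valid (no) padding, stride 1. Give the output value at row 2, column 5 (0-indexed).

The receptive field on the input at this output position is [0 2 1 / 0 7 0 / 2 7 0]. Elementwise product with the kernel and sum: 0·3 + 1·1 + 7·-1 + 0·3 + 7·-1 + 0·-1.

-13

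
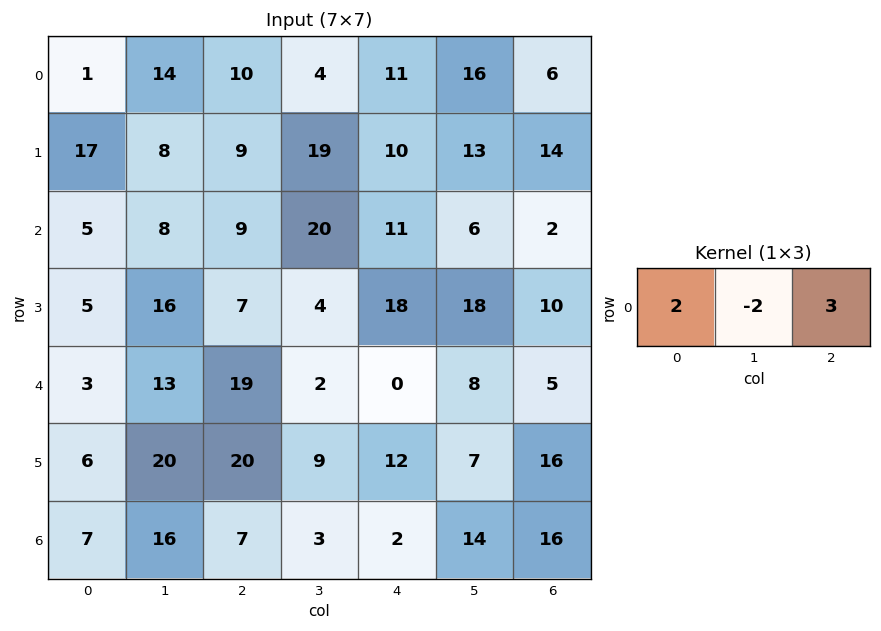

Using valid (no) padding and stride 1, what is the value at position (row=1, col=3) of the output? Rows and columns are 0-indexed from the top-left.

The receptive field on the input at this output position is [19 10 13]. Elementwise product with the kernel and sum: 19·2 + 10·-2 + 13·3.

57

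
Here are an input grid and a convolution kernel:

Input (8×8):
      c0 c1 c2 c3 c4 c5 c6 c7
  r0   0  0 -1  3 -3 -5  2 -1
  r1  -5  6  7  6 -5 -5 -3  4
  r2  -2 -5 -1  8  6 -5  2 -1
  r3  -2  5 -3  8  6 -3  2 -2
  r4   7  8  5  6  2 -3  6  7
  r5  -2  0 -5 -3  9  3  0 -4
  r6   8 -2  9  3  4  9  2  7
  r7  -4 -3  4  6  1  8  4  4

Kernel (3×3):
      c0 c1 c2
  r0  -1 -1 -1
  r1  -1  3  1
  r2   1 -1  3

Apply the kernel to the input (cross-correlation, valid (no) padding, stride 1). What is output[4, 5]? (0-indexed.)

11

The receptive field on the input at this output position is [-3 6 7 / 3 0 -4 / 9 2 7]. Elementwise product with the kernel and sum: -3·-1 + 6·-1 + 7·-1 + 3·-1 + 0·3 + -4·1 + 9·1 + 2·-1 + 7·3.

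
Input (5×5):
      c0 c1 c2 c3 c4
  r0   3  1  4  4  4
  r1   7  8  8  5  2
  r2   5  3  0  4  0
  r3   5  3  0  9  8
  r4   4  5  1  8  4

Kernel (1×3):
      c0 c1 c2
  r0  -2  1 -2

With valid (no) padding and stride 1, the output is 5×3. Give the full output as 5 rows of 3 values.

-13 -6 -12
-22 -18 -15
-7 -14 4
-7 -24 -7
-5 -25 -2

Output[0,0]: The receptive field on the input at this output position is [3 1 4]. Elementwise product with the kernel and sum: 3·-2 + 1·1 + 4·-2.
Output[0,1]: The receptive field on the input at this output position is [1 4 4]. Elementwise product with the kernel and sum: 1·-2 + 4·1 + 4·-2.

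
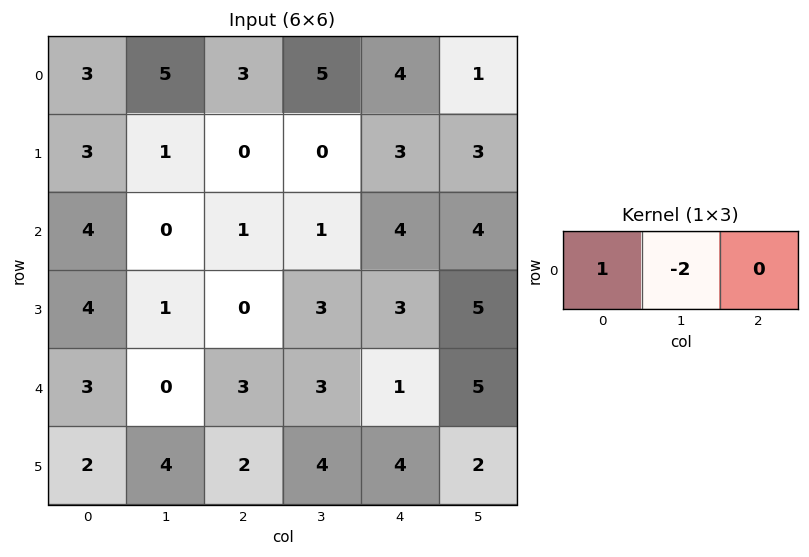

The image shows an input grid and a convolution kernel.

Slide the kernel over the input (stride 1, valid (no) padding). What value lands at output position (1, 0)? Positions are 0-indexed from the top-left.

The receptive field on the input at this output position is [3 1 0]. Elementwise product with the kernel and sum: 3·1 + 1·-2.

1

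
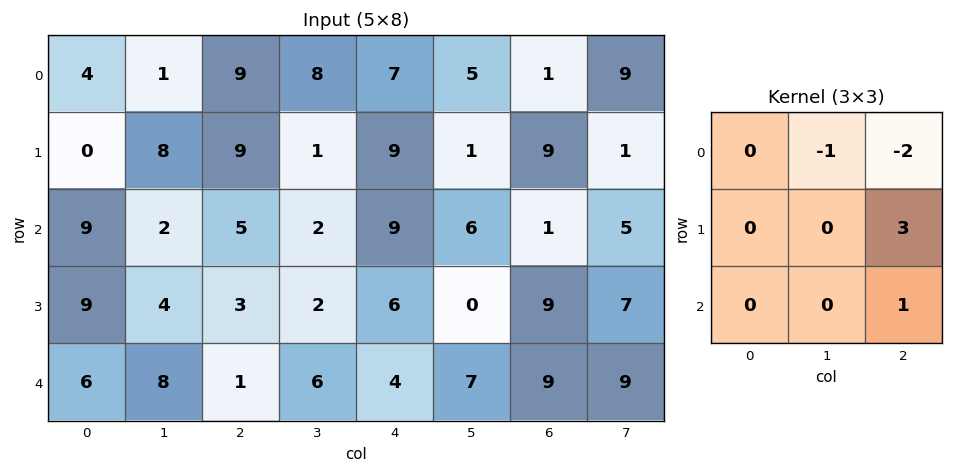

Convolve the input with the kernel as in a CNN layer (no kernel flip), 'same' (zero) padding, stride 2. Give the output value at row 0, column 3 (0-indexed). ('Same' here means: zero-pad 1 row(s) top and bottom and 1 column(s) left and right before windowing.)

28

The receptive field on the zero-padded input at this output position is [0 0 0 / 5 1 9 / 1 9 1]. Elementwise product with the kernel and sum: 0·-1 + 0·-2 + 9·3 + 1·1.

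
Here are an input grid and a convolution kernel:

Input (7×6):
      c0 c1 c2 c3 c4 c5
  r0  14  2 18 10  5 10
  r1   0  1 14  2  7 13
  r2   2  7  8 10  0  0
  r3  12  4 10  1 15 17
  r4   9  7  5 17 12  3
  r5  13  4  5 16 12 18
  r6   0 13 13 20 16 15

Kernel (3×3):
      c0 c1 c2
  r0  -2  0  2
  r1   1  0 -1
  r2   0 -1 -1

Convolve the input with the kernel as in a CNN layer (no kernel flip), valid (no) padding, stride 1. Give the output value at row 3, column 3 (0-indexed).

The receptive field on the input at this output position is [1 15 17 / 17 12 3 / 16 12 18]. Elementwise product with the kernel and sum: 1·-2 + 17·2 + 17·1 + 3·-1 + 12·-1 + 18·-1.

16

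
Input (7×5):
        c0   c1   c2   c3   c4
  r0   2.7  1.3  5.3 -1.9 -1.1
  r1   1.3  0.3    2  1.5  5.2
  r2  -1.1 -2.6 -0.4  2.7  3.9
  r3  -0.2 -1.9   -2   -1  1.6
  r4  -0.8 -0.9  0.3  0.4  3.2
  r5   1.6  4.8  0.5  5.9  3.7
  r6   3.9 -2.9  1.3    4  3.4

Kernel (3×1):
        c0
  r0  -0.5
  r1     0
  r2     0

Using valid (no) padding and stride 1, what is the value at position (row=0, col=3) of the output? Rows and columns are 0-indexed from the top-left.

0.95

The receptive field on the input at this output position is [-1.9 / 1.5 / 2.7]. Elementwise product with the kernel and sum: -1.9·-0.5.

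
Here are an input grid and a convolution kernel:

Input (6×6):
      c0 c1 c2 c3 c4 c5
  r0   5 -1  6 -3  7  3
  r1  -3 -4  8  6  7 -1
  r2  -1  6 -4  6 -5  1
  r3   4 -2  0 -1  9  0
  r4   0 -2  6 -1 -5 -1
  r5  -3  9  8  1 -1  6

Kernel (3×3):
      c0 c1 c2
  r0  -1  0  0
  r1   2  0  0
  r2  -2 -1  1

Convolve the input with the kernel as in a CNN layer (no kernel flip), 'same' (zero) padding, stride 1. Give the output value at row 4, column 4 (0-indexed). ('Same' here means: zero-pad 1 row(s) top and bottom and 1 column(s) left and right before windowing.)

4

The receptive field on the zero-padded input at this output position is [-1 9 0 / -1 -5 -1 / 1 -1 6]. Elementwise product with the kernel and sum: -1·-1 + -1·2 + 1·-2 + -1·-1 + 6·1.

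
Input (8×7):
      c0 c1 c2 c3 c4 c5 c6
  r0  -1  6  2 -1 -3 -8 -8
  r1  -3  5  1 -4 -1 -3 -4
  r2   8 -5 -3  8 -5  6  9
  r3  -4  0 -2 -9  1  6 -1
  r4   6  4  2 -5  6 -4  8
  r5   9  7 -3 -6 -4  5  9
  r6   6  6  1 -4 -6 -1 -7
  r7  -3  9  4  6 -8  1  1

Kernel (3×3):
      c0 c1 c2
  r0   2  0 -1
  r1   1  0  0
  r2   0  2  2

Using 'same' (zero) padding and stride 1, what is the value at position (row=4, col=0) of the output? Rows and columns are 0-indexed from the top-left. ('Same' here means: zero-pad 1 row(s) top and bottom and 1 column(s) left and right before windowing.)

32

The receptive field on the zero-padded input at this output position is [0 -4 0 / 0 6 4 / 0 9 7]. Elementwise product with the kernel and sum: 0·2 + 0·-1 + 0·1 + 9·2 + 7·2.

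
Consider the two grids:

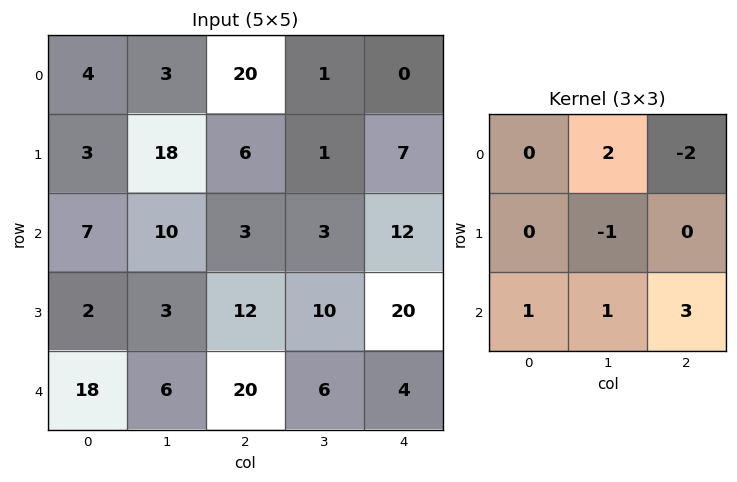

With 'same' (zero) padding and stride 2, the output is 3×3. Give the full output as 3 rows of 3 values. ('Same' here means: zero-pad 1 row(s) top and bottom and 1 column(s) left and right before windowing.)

53 7 8
-26 52 32
-20 -16 36

Output[0,0]: The receptive field on the zero-padded input at this output position is [0 0 0 / 0 4 3 / 0 3 18]. Elementwise product with the kernel and sum: 0·2 + 0·-2 + 4·-1 + 0·1 + 3·1 + 18·3.
Output[0,1]: The receptive field on the zero-padded input at this output position is [0 0 0 / 3 20 1 / 18 6 1]. Elementwise product with the kernel and sum: 0·2 + 0·-2 + 20·-1 + 18·1 + 6·1 + 1·3.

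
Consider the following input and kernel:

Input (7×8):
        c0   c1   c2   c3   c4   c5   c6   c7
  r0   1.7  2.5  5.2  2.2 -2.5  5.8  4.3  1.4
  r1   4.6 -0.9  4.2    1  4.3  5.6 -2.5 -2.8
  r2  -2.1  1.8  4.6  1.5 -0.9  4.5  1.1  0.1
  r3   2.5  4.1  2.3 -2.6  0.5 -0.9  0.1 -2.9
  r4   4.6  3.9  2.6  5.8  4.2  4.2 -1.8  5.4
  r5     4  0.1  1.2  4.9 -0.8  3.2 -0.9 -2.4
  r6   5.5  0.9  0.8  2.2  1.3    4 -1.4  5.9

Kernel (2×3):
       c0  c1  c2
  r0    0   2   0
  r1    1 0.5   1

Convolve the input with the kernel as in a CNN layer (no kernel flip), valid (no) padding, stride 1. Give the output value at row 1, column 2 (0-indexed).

The receptive field on the input at this output position is [4.2 1 4.3 / 4.6 1.5 -0.9]. Elementwise product with the kernel and sum: 1·2 + 4.6·1 + 1.5·0.5 + -0.9·1.

6.45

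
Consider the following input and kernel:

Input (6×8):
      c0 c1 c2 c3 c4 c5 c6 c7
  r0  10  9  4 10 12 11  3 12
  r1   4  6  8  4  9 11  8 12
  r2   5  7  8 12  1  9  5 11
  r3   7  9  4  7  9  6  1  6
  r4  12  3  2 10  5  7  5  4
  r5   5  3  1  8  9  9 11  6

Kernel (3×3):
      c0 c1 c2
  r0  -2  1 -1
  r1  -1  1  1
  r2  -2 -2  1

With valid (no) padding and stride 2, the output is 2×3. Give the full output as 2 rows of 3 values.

-21 -44 -21
-33 -12 -19

Output[0,0]: The receptive field on the input at this output position is [10 9 4 / 4 6 8 / 5 7 8]. Elementwise product with the kernel and sum: 10·-2 + 9·1 + 4·-1 + 4·-1 + 6·1 + 8·1 + 5·-2 + 7·-2 + 8·1.
Output[0,1]: The receptive field on the input at this output position is [4 10 12 / 8 4 9 / 8 12 1]. Elementwise product with the kernel and sum: 4·-2 + 10·1 + 12·-1 + 8·-1 + 4·1 + 9·1 + 8·-2 + 12·-2 + 1·1.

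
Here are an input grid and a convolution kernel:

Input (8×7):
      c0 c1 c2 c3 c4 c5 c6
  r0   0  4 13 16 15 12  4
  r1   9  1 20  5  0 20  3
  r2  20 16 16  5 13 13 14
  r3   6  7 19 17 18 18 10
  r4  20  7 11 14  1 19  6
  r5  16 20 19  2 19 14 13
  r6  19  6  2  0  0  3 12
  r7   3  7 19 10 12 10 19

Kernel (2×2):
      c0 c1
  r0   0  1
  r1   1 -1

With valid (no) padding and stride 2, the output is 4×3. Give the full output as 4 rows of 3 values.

12 31 -8
15 7 13
3 31 24
2 9 5

Output[0,0]: The receptive field on the input at this output position is [0 4 / 9 1]. Elementwise product with the kernel and sum: 4·1 + 9·1 + 1·-1.
Output[0,1]: The receptive field on the input at this output position is [13 16 / 20 5]. Elementwise product with the kernel and sum: 16·1 + 20·1 + 5·-1.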